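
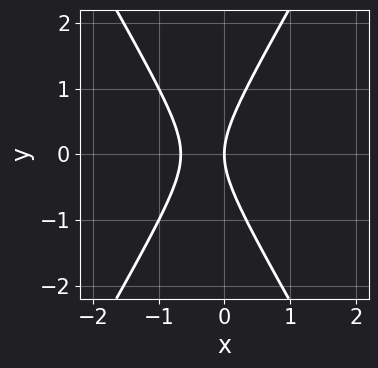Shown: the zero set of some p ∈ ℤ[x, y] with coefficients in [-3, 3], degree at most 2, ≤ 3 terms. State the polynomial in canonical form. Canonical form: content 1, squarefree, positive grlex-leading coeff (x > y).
3*x^2 - y^2 + 2*x

First, the degree is 2 — a generic line meets the curve in up to 2 points.
Then, symmetries: it's symmetric under y → −y, forcing even powers of y.
Next, from the visible intercepts: one y-axis crossing is at y = 0; it meets the x-axis at x = 0 (among the integer gridlines).
Finally, solving for integer coefficients yields p as stated.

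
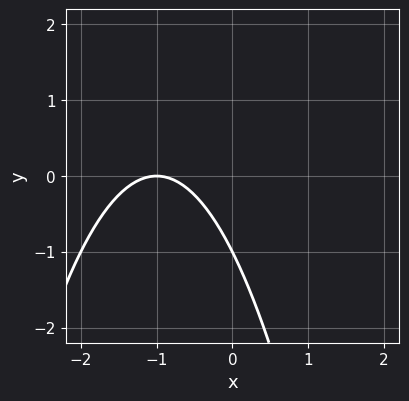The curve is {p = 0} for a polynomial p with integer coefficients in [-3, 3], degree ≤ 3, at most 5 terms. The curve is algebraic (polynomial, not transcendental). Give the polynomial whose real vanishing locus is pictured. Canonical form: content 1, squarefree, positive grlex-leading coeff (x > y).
x^2 + 2*x + y + 1

1. The degree is 2 — the shape is more complex than any degree-1 curve.
2. Against the integer gridlines: it meets the y-axis at y = -1 (among the integer gridlines); one x-axis crossing is at x = -1.
3. Solving for integer coefficients yields p as stated.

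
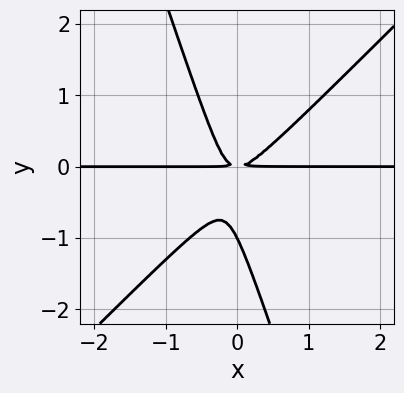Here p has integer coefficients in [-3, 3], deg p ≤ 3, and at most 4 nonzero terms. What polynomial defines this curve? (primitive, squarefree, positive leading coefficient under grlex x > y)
3*x^2*y - 2*x*y^2 - y^3 - y^2

1. The degree is 3 — a generic line meets the curve in up to 3 points.
2. From the axis intercepts and sections: every point of the x-axis in the box is on the curve; it meets the y-axis at y = -1 (among the integer gridlines).
3. Putting this together gives p.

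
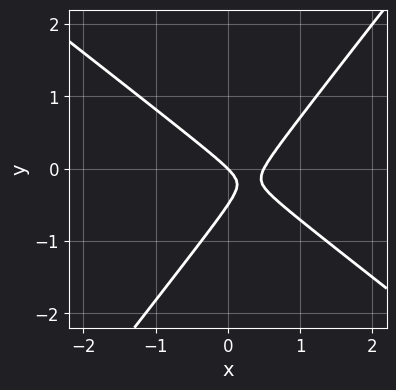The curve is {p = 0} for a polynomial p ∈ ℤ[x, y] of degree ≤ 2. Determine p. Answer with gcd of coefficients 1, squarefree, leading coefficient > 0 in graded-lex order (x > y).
(a) The degree is 2 — no degree-1 curve has this shape.
(b) Against the integer gridlines: it crosses the y-axis at the gridline y = 0; it meets the x-axis at x = 0 (among the integer gridlines).
(c) The integer polynomial consistent with all of this is the stated p.

2*x^2 + x*y - 2*y^2 - x - y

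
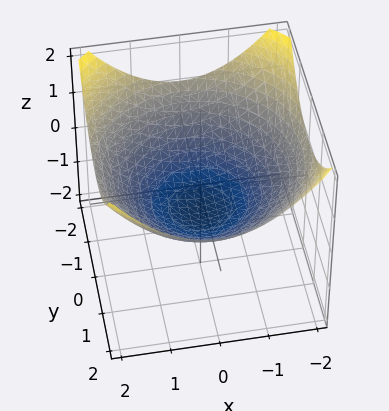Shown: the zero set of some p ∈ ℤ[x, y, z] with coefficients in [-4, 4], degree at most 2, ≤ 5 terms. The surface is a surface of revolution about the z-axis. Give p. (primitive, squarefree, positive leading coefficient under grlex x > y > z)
x^2 + y^2 - 3*z - 2

1. deg p = 2.
2. Symmetry: the z-axis is an axis of rotation, so x and y enter only as x² + y².
3. Observable constraints: a circular section at z = 0 has radius between 1 and 2.
4. Fitting integer coefficients to these (and the overall shape) gives p.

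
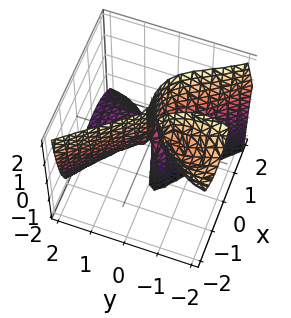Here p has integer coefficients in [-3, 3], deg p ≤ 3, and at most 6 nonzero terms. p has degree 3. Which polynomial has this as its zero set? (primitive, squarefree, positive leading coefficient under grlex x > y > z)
(a) I count 2 distinct pieces.
(b) The degree is 3 — a generic line meets the surface in up to 3 points.
(c) From the axis intercepts and sections: it meets the x-axis at x = 0 (among the integer gridlines); the visible z-axis segment lies entirely on the surface.
(d) Matching integer coefficients to the picture gives p.

3*x^3 + 3*x*y*z + 2*y^3 + 3*y^2*z + 2*y*z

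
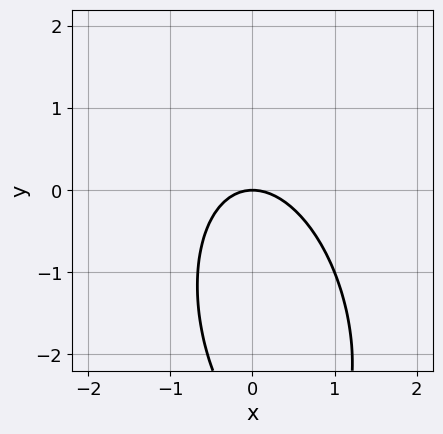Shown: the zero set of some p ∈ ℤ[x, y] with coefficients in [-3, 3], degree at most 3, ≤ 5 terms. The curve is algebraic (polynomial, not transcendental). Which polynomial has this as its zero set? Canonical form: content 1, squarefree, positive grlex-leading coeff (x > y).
(a) The degree is 2 — a generic line meets the curve in up to 2 points.
(b) Observable constraints: it crosses the x-axis at the gridline x = 0; it crosses the y-axis at the gridline y = 0.
(c) Assembling these constraints gives the stated polynomial.

3*x^2 + x*y + y^2 + 3*y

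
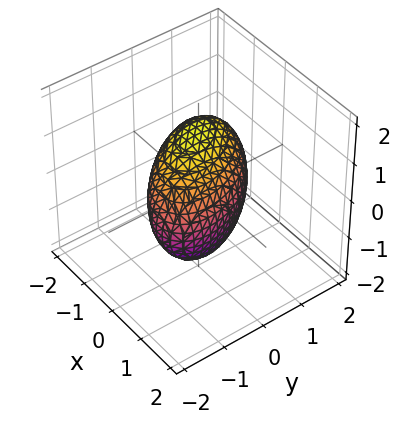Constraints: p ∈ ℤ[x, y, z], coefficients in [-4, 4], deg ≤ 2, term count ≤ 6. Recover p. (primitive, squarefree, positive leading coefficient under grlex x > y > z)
3*x^2 + 2*x*y + x*z + 2*y^2 + 2*z^2 - 3

(a) Degree: a generic line meets the surface in up to 2 points, so deg p = 2.
(b) From the visible intercepts: the x-axis gridline crossings are at x ∈ {-1, 1}.
(c) The integer polynomial consistent with all of this is the stated p.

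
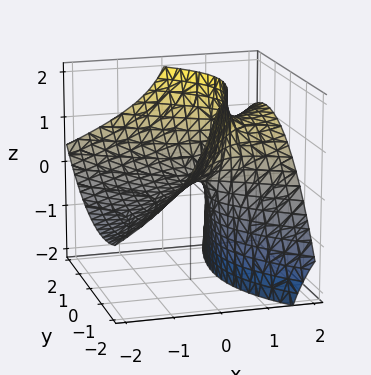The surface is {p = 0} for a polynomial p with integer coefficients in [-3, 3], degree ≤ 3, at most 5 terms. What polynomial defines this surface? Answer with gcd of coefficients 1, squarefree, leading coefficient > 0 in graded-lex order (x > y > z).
1. Degree: no degree-1 surface has this shape, so deg p = 2.
2. Observable constraints: one x-axis crossing is at x = 0; it meets the y-axis at y = 0 (among the integer gridlines); it crosses the z-axis at the gridline z = 0.
3. Together with the visible shape, these determine p as stated.

x^2 + x*y - 3*x*z - y^2 + 2*z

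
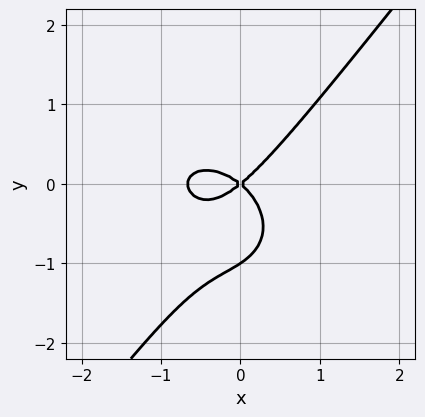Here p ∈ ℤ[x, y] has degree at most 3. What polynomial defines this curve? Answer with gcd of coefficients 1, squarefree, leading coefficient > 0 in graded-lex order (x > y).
3*x^3 + 2*x*y^2 - 3*y^3 + 2*x^2 - 3*y^2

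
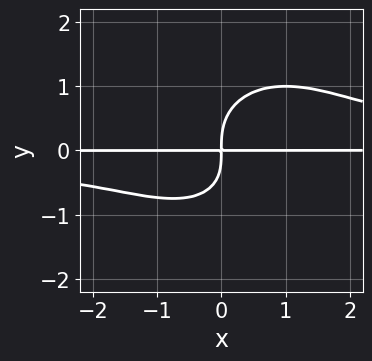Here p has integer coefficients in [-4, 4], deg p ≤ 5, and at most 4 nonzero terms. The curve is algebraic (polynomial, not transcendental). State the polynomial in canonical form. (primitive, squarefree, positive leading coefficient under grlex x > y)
2*x^2*y^2 + 2*y^4 - x*y^2 - 3*x*y

1. The degree is 4 — a generic line meets the curve in up to 4 points.
2. From the visible intercepts: every point of the x-axis in the box is on the curve.
3. Solving for integer coefficients yields p as stated.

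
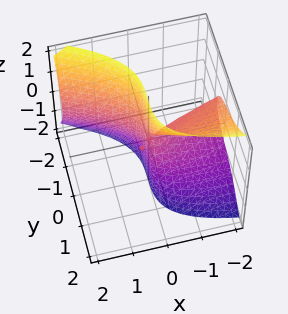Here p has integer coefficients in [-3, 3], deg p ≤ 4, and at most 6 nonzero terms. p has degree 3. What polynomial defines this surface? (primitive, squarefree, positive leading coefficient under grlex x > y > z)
3*x*z^2 + 3*y^3 + x^2 - 2*x*y

First, degree: the shape is more complex than any degree-2 surface, so deg p = 3.
Next, checking where it meets the axes: it meets the x-axis at x = 0 (among the integer gridlines); the visible z-axis segment lies entirely on the surface; it crosses the y-axis at the gridline y = 0.
Finally, these observations pin down the coefficients.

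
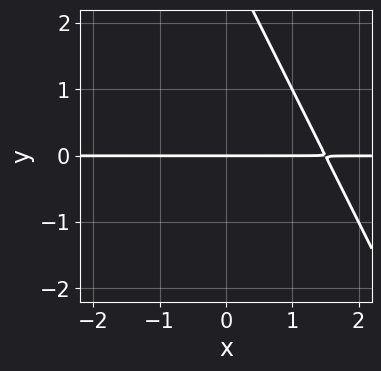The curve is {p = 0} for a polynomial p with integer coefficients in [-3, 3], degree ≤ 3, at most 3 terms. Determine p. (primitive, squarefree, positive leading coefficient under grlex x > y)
2*x*y + y^2 - 3*y

1. Degree: no degree-1 curve has this shape, so deg p = 2.
2. From the visible intercepts: it meets the y-axis at y = 0 (among the integer gridlines); every point of the x-axis in the box is on the curve.
3. Matching integer coefficients to the picture gives p.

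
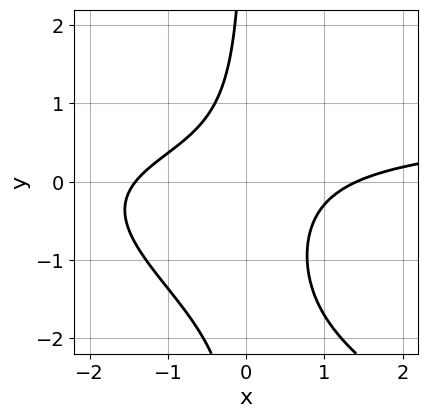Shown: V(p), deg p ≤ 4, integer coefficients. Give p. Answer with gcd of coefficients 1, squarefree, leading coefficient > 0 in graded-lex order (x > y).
1. The degree is 3 — no degree-2 curve has this shape.
2. From the visible intercepts: the curve avoids every integer y-axis point in the box.
3. Solving for integer coefficients yields p as stated.

x^2*y + 2*x*y^2 - x^2 + 3*x*y + 2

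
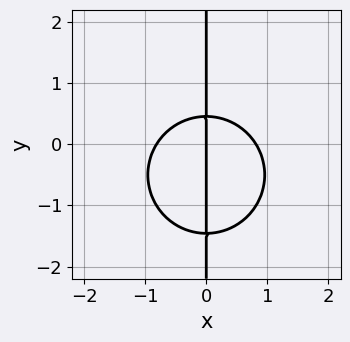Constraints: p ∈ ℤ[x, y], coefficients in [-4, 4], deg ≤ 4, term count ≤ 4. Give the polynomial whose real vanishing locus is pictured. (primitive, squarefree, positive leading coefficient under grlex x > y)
3*x^3 + 3*x*y^2 + 3*x*y - 2*x

(a) Degree: no degree-2 curve has this shape, so deg p = 3.
(b) Reading off the gridlines: every point of the y-axis in the box is on the curve; it crosses the x-axis at the gridline x = 0.
(c) Fitting integer coefficients to these (and the overall shape) gives p.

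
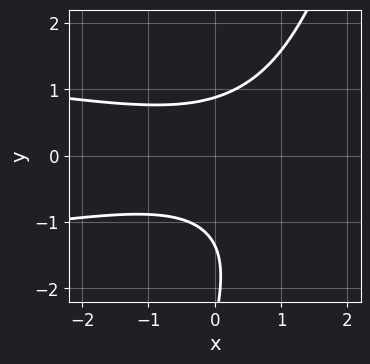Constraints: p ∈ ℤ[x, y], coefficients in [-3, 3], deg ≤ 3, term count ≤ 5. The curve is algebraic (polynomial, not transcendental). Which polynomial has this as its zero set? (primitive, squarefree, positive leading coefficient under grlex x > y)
3*x*y^2 - y^3 + x^2 - 3*y^2 + 3

The degree is 3 — the shape is more complex than any degree-2 curve.
Against the integer gridlines: the curve avoids every integer x-axis point in the box.
Matching integer coefficients to the picture gives p.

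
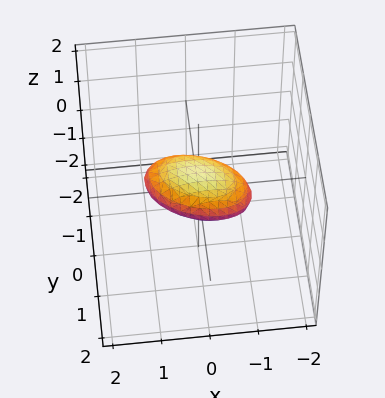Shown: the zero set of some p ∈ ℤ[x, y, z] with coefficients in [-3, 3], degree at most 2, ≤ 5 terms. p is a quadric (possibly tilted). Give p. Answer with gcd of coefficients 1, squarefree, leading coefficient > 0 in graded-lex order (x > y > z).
x^2 + x*y + 2*y^2 + 3*z^2 - 1

First, deg p = 2. A generic line meets the surface in up to 2 points.
Next, checking where it meets the axes: among the integer gridlines, it crosses the x-axis at x ∈ {-1, 1}.
Finally, together with the visible shape, these determine p as stated.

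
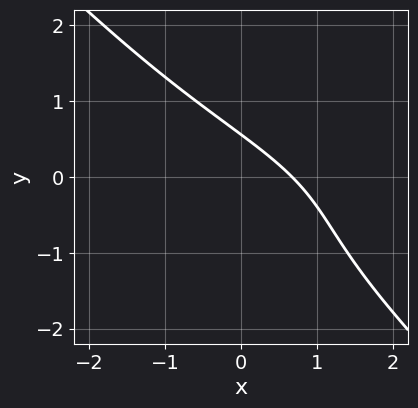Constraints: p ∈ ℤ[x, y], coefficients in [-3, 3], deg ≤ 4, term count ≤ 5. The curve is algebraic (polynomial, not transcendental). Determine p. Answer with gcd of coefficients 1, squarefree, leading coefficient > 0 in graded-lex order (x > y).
2*x*y^2 + 2*y^3 + 3*x + 3*y - 2

(a) Degree: the shape is more complex than any degree-2 curve, so deg p = 3.
(b) Putting this together gives p.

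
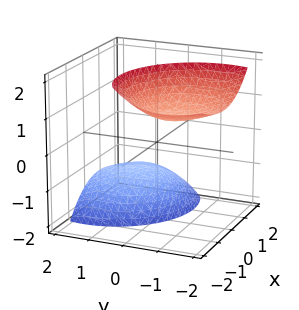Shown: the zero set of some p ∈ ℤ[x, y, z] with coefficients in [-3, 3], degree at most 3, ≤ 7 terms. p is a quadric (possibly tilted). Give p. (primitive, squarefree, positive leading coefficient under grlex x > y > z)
2*x^2 + 2*x*z + 2*y^2 + 3*y*z - z^2 + 2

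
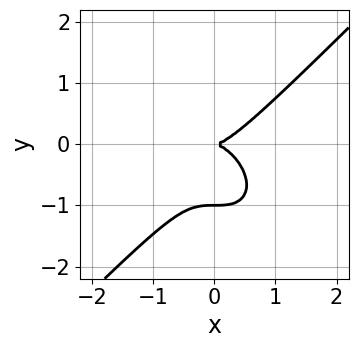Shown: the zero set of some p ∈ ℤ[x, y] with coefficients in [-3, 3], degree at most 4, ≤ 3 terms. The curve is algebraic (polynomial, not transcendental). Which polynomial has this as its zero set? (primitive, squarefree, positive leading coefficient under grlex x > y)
x^3 - y^3 - y^2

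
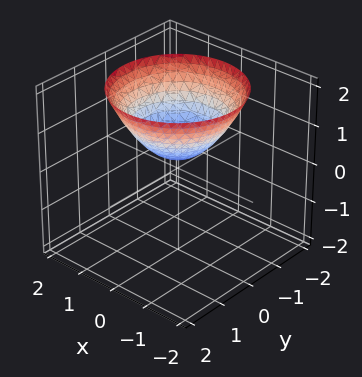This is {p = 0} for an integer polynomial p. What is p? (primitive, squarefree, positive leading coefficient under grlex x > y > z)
2*x^2 + 2*y^2 - 3*z + 1

Degree: a generic line meets the surface in up to 2 points, so deg p = 2.
Symmetries: rotational symmetry about the z-axis ⇒ p depends on x, y only through x² + y².
Checking where it meets the axes: the surface avoids every integer x-axis point in the box; a circular section at z = 2 has radius between 1 and 2; it misses every integer gridline on the y-axis.
Putting this together gives p.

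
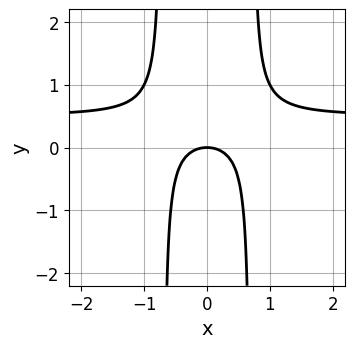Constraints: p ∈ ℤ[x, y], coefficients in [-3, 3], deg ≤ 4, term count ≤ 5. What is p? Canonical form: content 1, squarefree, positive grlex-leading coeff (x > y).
2*x^2*y - x^2 - y

1. Degree: no degree-2 curve has this shape, so deg p = 3.
2. Symmetries: mirror symmetry x ↦ −x ⇒ only even powers of x.
3. Against the integer gridlines: it meets the y-axis at y = 0 (among the integer gridlines); it crosses the x-axis at the gridline x = 0.
4. Fitting integer coefficients to these (and the overall shape) gives p.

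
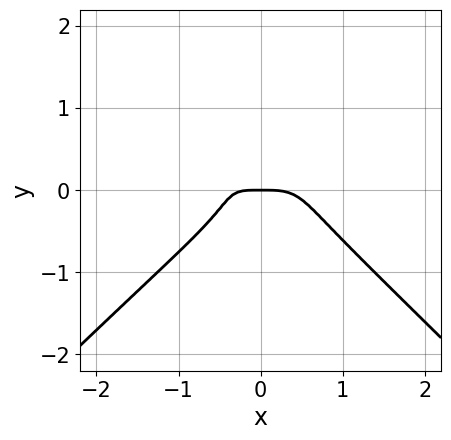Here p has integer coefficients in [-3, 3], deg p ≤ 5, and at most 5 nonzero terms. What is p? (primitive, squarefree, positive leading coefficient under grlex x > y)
3*x^4 - 3*x^2*y^2 + 3*y^3 + x*y + y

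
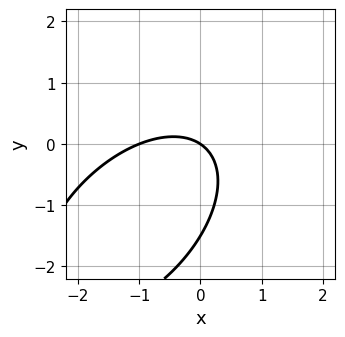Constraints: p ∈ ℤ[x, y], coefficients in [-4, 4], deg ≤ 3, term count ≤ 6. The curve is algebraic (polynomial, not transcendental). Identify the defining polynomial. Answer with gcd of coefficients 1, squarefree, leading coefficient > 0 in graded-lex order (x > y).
2*x^2 - 2*x*y + 2*y^2 + 2*x + 3*y

(a) The degree is 2 — the shape is more complex than any degree-1 curve.
(b) From the axis intercepts and sections: one y-axis crossing is at y = 0; the x-axis gridline crossings are at x ∈ {-1, 0}.
(c) The integer polynomial consistent with all of this is the stated p.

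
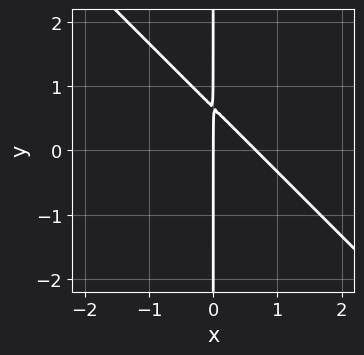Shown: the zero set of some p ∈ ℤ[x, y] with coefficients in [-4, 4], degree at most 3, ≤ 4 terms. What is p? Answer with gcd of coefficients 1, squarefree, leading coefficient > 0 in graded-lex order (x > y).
1. deg p = 2. The shape is more complex than any degree-1 curve.
2. From the visible intercepts: every point of the y-axis in the box is on the curve; one x-axis crossing is at x = 0.
3. Fitting integer coefficients to these (and the overall shape) gives p.

3*x^2 + 3*x*y - 2*x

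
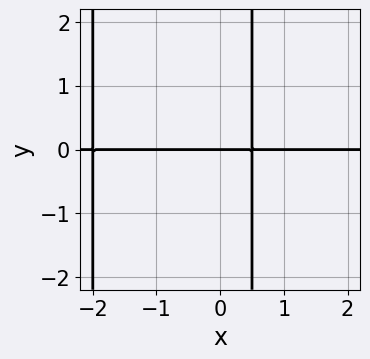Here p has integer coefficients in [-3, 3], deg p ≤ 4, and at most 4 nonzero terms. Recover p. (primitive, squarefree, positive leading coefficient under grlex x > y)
2*x^2*y + 3*x*y - 2*y

The degree is 3 — no degree-2 curve has this shape.
Observable constraints: it meets the y-axis at y = 0 (among the integer gridlines); the visible x-axis segment lies entirely on the curve.
The integer polynomial consistent with all of this is the stated p.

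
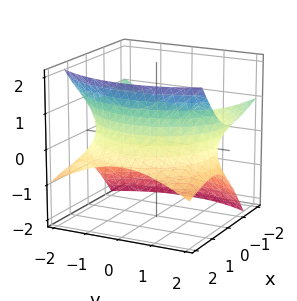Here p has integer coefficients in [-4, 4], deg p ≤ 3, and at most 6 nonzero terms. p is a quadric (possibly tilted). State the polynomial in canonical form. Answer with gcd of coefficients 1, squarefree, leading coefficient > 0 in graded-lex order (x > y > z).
First, the degree is 2 — the shape is more complex than any degree-1 surface.
Next, reading off the gridlines: no z-intercept at any integer in the box.
Finally, fitting integer coefficients to these (and the overall shape) gives p.

x^2 + 2*x*z + y^2 - 2*z^2 - 3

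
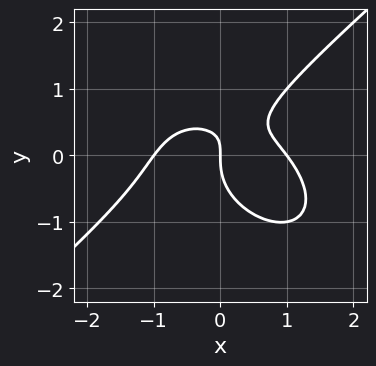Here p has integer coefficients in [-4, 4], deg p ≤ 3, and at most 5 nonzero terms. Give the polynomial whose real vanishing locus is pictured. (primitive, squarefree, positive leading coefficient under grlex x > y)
2*x^3 - 3*y^3 + 3*x*y - 2*x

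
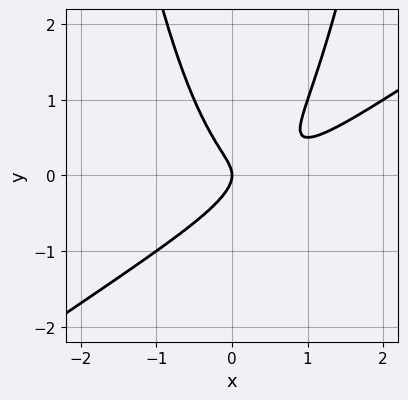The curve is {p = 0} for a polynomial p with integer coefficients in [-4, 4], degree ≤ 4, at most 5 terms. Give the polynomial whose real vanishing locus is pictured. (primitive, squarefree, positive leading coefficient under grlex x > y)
The degree is 3 — the shape is more complex than any degree-2 curve.
From the visible intercepts: one y-axis crossing is at y = 0; it crosses the x-axis at the gridline x = 0.
Assembling these constraints gives the stated polynomial.

2*x^3 - 3*x^2*y - 2*x^2 + 2*y^2 + x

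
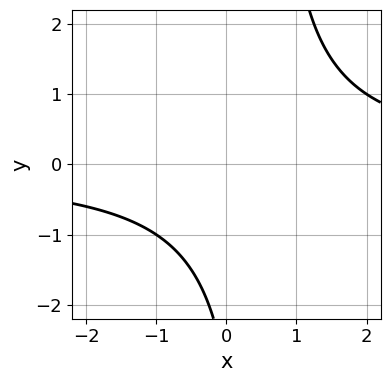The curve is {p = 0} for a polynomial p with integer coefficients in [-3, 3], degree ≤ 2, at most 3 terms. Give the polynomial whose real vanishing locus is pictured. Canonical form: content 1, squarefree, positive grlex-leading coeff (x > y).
2*x*y - y - 3

(a) Degree: the shape is more complex than any degree-1 curve, so deg p = 2.
(b) Against the integer gridlines: no x-intercept at any integer in the box; it misses every integer gridline on the y-axis.
(c) Assembling these constraints gives the stated polynomial.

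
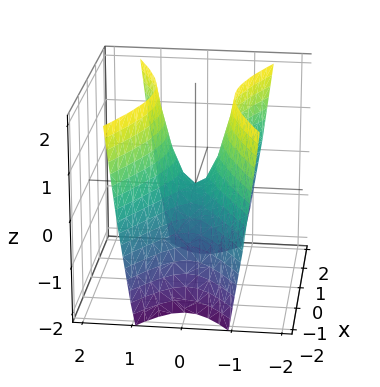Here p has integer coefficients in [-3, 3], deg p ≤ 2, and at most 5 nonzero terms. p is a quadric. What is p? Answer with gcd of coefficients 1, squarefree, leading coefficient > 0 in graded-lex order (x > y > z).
x^2 - 3*y^2 + z

1. Degree: a hyperbolic paraboloid; a quadric, so deg p = 2.
2. Symmetries: it's symmetric under y → −y, forcing even powers of y; it's symmetric under x → −x, forcing even powers of x.
3. From the axis intercepts and sections: it meets the x-axis at x = 0 (among the integer gridlines); it crosses the z-axis at the gridline z = 0; it crosses the y-axis at the gridline y = 0.
4. Matching integer coefficients to the picture gives p.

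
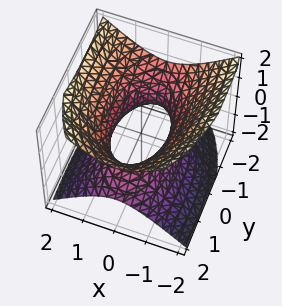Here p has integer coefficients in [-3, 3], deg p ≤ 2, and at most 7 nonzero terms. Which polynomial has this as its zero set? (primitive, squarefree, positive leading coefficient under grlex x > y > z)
3*x^2 + y^2 + y*z - 3*z^2 - 2

First, deg p = 2. No degree-1 surface has this shape.
Then, reading off the gridlines: the surface avoids every integer z-axis point in the box.
Finally, solving for integer coefficients yields p as stated.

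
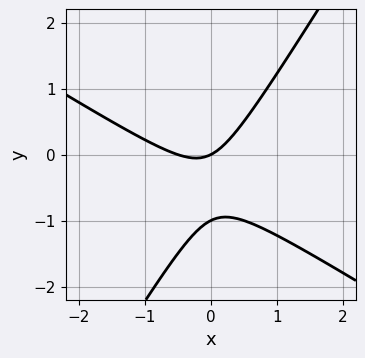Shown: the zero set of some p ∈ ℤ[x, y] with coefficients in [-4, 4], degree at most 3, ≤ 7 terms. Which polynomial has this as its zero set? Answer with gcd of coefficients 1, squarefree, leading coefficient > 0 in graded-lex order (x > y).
The degree is 2 — no degree-1 curve has this shape.
Checking where it meets the axes: one x-axis crossing is at x = 0; the y-axis gridline crossings are at y ∈ {-1, 0}.
These observations pin down the coefficients.

2*x^2 + 2*x*y - 2*y^2 + x - 2*y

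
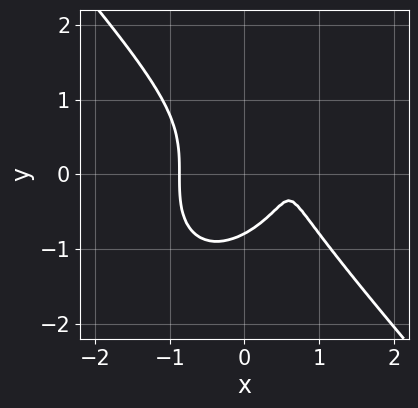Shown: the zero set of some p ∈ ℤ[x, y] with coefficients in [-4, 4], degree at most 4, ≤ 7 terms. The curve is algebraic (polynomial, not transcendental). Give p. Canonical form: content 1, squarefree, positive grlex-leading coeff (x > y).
3*x^3 + 2*y^3 - x^2 - 2*x + 1

First, the degree is 3 — a generic line meets the curve in up to 3 points.
Finally, matching integer coefficients to the picture gives p.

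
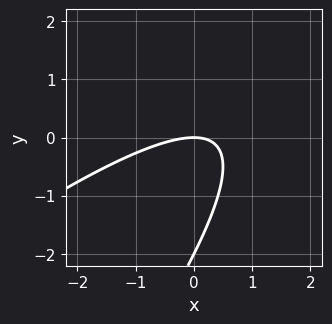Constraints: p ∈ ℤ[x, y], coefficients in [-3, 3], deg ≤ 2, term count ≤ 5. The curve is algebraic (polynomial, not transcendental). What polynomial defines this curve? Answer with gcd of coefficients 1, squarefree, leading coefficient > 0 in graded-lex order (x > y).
1. Degree: the shape is more complex than any degree-1 curve, so deg p = 2.
2. From the visible intercepts: the y-axis gridline crossings are at y ∈ {-2, 0}; one x-axis crossing is at x = 0.
3. Fitting integer coefficients to these (and the overall shape) gives p.

x^2 - 2*x*y + y^2 + 2*y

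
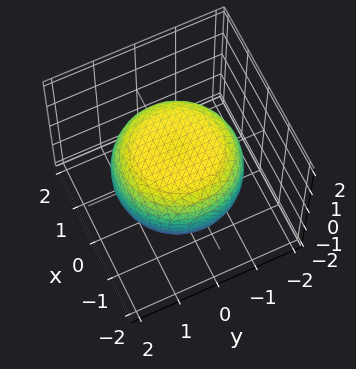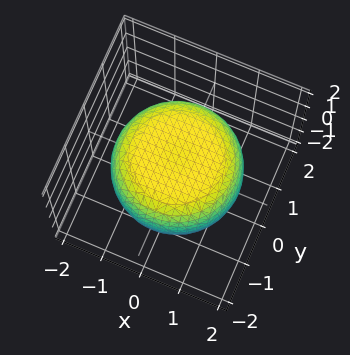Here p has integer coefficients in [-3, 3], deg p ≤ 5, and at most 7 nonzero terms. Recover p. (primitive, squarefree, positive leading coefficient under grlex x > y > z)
x^4 + 2*x^2*y^2 + y^4 - x^2 - y^2 + 3*z^2 - 3

1. The degree is 4 — no degree-3 surface has this shape.
2. By symmetry, the z-axis is an axis of rotation, so x and y enter only as x² + y².
3. From the axis intercepts and sections: the z-axis gridline crossings are at z ∈ {-1, 1}; a circular section at z = 0 has radius between 1 and 2.
4. Solving for integer coefficients yields p as stated.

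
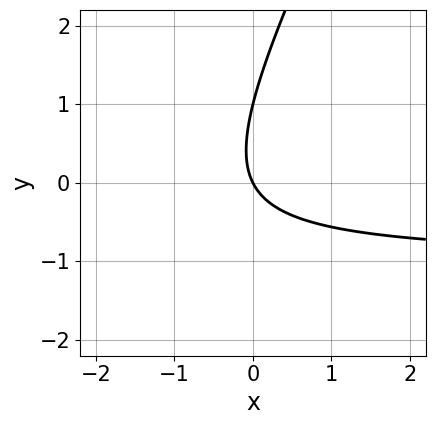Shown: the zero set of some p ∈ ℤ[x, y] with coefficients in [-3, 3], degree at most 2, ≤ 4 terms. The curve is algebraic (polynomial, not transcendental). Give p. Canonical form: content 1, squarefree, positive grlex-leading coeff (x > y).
2*x*y - y^2 + 2*x + y

Degree: the shape is more complex than any degree-1 curve, so deg p = 2.
Reading off the gridlines: among the integer gridlines, it crosses the y-axis at y ∈ {0, 1}; it crosses the x-axis at the gridline x = 0.
Together with the visible shape, these determine p as stated.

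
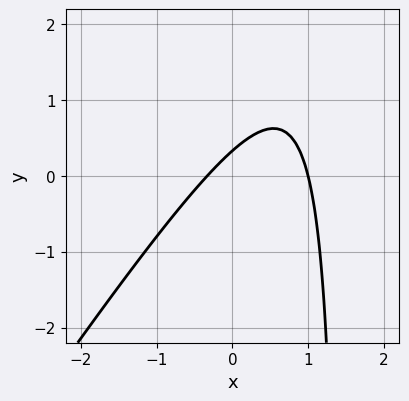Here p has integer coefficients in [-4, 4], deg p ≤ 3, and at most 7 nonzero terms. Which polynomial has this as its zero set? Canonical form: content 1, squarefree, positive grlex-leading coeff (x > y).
3*x^2 - 2*x*y - 2*x + 3*y - 1

First, the degree is 2 — the shape is more complex than any degree-1 curve.
Next, reading off the gridlines: one x-axis crossing is at x = 1.
Finally, the integer polynomial consistent with all of this is the stated p.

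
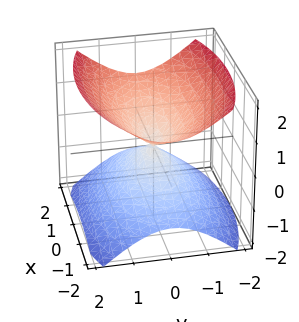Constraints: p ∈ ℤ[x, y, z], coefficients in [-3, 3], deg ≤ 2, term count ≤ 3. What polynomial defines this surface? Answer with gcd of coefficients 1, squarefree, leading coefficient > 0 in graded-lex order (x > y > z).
1. I count 2 distinct pieces.
2. Degree: two nappes meeting at a single point; a quadric, so deg p = 2.
3. Symmetries: the y ↦ −y reflection is a symmetry, so y appears only in even powers; it's symmetric under z → −z, forcing even powers of z; mirror symmetry x ↦ −x ⇒ only even powers of x.
4. Reading off the gridlines: it crosses the y-axis at the gridline y = 0; it crosses the z-axis at the gridline z = 0.
5. Fitting integer coefficients to these (and the overall shape) gives p.

x^2 + 3*y^2 - 3*z^2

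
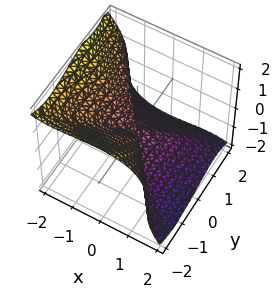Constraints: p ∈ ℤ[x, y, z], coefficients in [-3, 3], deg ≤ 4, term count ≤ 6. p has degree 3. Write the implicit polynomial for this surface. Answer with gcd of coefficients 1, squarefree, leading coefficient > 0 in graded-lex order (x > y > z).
First, deg p = 3. No degree-2 surface has this shape.
Next, observable constraints: one z-axis crossing is at z = 0; one x-axis crossing is at x = 0; it crosses the y-axis at the gridline y = 0.
Finally, matching integer coefficients to the picture gives p.

2*x^3 - 2*x^2*y + 2*y^3 + 3*z^3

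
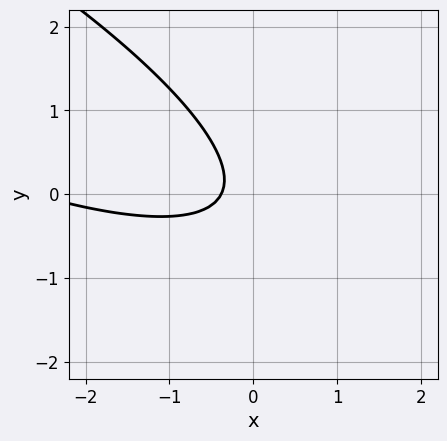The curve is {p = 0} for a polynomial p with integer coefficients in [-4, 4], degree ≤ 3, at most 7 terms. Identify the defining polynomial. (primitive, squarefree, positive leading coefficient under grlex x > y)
x^2 + 3*x*y + 3*y^2 + 3*x + 1

First, the degree is 2 — the shape is more complex than any degree-1 curve.
Then, checking where it meets the axes: no y-intercept at any integer in the box.
Finally, these observations pin down the coefficients.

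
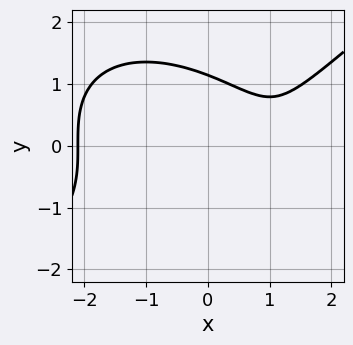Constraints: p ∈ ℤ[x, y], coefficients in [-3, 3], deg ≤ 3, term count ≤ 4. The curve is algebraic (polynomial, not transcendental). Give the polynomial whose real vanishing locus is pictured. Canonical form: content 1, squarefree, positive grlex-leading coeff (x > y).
x^3 - 2*y^3 - 3*x + 3

The degree is 3 — a generic line meets the curve in up to 3 points.
From the axis intercepts and sections: no x-intercept at any integer in the box.
The integer polynomial consistent with all of this is the stated p.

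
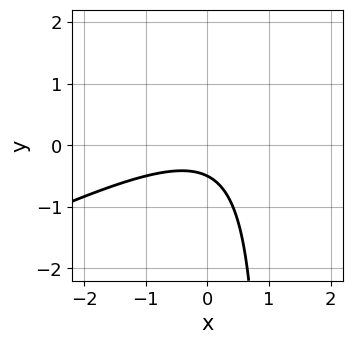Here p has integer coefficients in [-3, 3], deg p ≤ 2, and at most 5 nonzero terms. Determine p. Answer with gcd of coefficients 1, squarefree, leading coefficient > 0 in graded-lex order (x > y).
x^2 - 2*x*y + 2*y + 1

1. Degree: a generic line meets the curve in up to 2 points, so deg p = 2.
2. Reading off the gridlines: the curve avoids every integer x-axis point in the box.
3. Putting this together gives p.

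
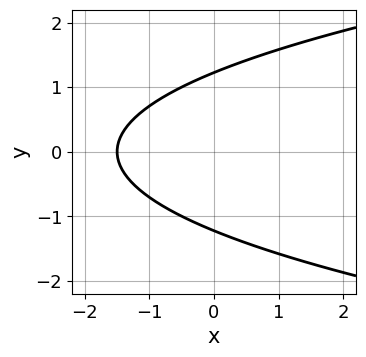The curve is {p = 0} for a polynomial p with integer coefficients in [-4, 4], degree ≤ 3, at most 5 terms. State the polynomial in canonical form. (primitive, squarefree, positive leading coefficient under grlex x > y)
(a) The degree is 2 — the shape is more complex than any degree-1 curve.
(b) Symmetries: the y ↦ −y reflection is a symmetry, so y appears only in even powers.
(c) Solving for integer coefficients yields p as stated.

2*y^2 - 2*x - 3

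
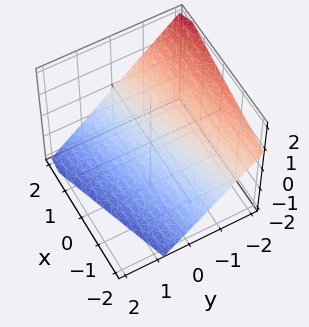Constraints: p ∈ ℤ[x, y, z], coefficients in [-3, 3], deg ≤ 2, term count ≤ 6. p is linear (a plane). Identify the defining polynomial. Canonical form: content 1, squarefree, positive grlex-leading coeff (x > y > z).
x - 3*y - 3*z - 2

(a) The degree is 1 — every cross-section is a straight line — this is a plane.
(b) Reading off the gridlines: one x-axis crossing is at x = 2.
(c) Solving for integer coefficients yields p as stated.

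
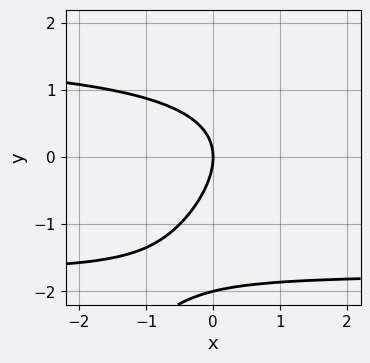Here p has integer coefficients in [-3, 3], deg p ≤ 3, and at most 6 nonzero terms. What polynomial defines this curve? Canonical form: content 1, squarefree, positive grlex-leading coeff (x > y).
x*y^2 - y^3 - 2*y^2 - 3*x

1. Degree: no degree-2 curve has this shape, so deg p = 3.
2. Checking where it meets the axes: among the integer gridlines, it crosses the y-axis at y ∈ {-2, 0}; it meets the x-axis at x = 0 (among the integer gridlines).
3. Fitting integer coefficients to these (and the overall shape) gives p.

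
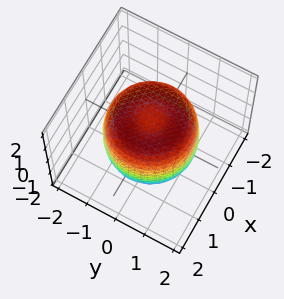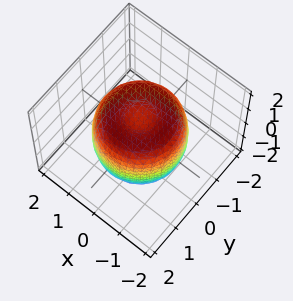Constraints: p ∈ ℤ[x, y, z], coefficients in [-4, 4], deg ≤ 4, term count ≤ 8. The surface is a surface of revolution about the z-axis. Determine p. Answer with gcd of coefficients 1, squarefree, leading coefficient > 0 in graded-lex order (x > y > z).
2*x^4 + 4*x^2*y^2 + 2*y^4 - 3*x^2 - 3*y^2 + 2*z^2 - 2

1. deg p = 4. No degree-3 surface has this shape.
2. By symmetry, the surface is invariant under rotation about z: p = q(x² + y², z).
3. From the axis intercepts and sections: among the integer gridlines, it crosses the z-axis at z ∈ {-1, 1}; a circular section at z = 1 has radius between 1 and 2.
4. The integer polynomial consistent with all of this is the stated p.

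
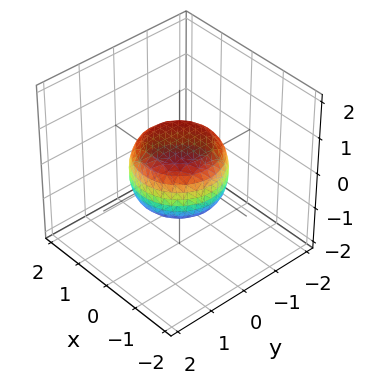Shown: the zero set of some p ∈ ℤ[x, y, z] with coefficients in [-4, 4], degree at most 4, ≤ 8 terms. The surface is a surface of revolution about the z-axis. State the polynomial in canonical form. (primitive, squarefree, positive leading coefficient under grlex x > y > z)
1. Degree: the shape is more complex than any degree-3 surface, so deg p = 4.
2. Symmetry: the surface is invariant under rotation about z: p = q(x² + y², z).
3. From the visible intercepts: a circular section at z = 0 has radius between 1 and 2.
4. Putting this together gives p.

2*x^4 + 4*x^2*y^2 + 2*y^4 - x^2 - y^2 + 3*z^2 - 2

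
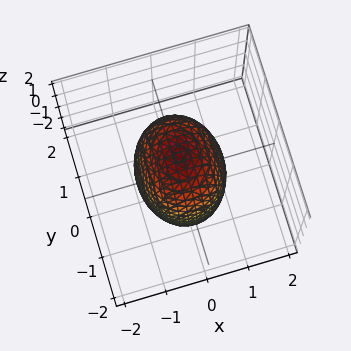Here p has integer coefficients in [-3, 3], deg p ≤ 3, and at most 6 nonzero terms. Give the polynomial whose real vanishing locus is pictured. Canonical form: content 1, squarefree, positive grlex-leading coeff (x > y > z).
(a) deg p = 2.
(b) Symmetries: the z ↦ −z reflection is a symmetry, so z appears only in even powers; it's symmetric under y → −y, forcing even powers of y; mirror symmetry x ↦ −x ⇒ only even powers of x.
(c) Checking where it meets the axes: among the integer gridlines, it crosses the x-axis at x ∈ {-1, 1}.
(d) The integer polynomial consistent with all of this is the stated p.

3*x^2 + 2*y^2 + z^2 - 3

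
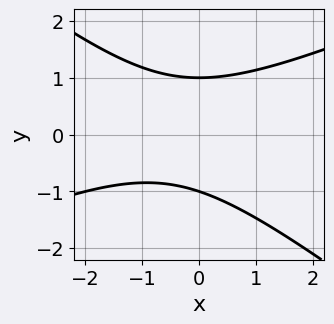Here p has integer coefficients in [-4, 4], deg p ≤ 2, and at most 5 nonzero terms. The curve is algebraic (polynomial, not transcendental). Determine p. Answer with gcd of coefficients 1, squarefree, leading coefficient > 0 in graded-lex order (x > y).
The degree is 2 — the shape is more complex than any degree-1 curve.
Reading off the gridlines: no x-intercept at any integer in the box; the y-axis gridline crossings are at y ∈ {-1, 1}.
Fitting integer coefficients to these (and the overall shape) gives p.

x^2 - x*y - 3*y^2 + x + 3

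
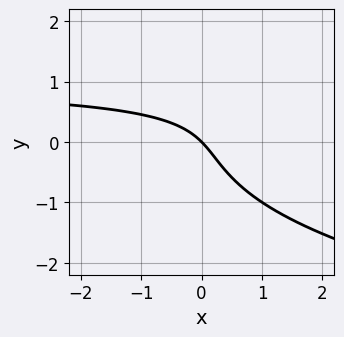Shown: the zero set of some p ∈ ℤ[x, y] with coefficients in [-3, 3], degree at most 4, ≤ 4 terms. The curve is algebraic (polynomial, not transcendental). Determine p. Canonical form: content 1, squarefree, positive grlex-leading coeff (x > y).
1. Degree: no degree-2 curve has this shape, so deg p = 3.
2. From the visible intercepts: it crosses the x-axis at the gridline x = 0; it meets the y-axis at y = 0 (among the integer gridlines).
3. Matching integer coefficients to the picture gives p.

y^3 - x*y + x + y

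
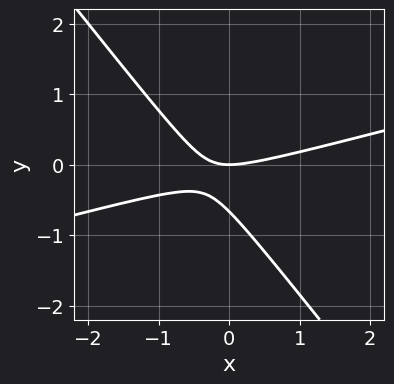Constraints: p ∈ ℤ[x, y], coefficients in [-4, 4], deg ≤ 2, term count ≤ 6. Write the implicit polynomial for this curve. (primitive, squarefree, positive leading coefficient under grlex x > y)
(a) The degree is 2 — no degree-1 curve has this shape.
(b) From the visible intercepts: it crosses the x-axis at the gridline x = 0; it meets the y-axis at y = 0 (among the integer gridlines).
(c) The integer polynomial consistent with all of this is the stated p.

x^2 - 3*x*y - 3*y^2 - 2*y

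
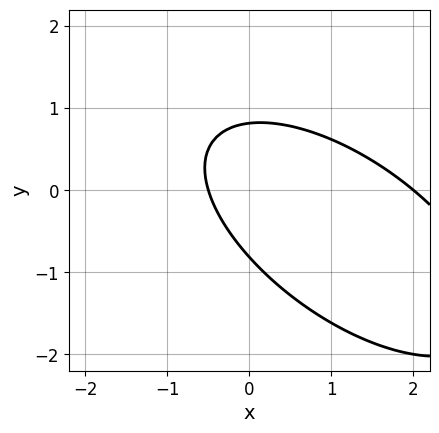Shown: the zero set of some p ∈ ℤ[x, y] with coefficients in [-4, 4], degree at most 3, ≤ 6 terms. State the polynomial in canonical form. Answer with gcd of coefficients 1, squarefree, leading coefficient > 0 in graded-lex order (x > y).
The degree is 2 — no degree-1 curve has this shape.
From the axis intercepts and sections: it crosses the x-axis at the gridline x = 2.
These observations pin down the coefficients.

2*x^2 + 3*x*y + 3*y^2 - 3*x - 2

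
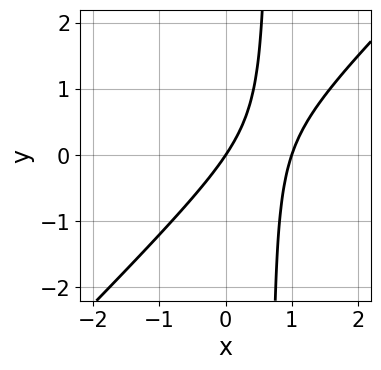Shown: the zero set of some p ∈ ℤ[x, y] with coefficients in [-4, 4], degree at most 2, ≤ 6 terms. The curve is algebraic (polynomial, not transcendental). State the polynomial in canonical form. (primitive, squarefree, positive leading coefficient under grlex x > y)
(a) deg p = 2. No degree-1 curve has this shape.
(b) Against the integer gridlines: among the integer gridlines, it crosses the x-axis at x ∈ {0, 1}; it crosses the y-axis at the gridline y = 0.
(c) Fitting integer coefficients to these (and the overall shape) gives p.

3*x^2 - 3*x*y - 3*x + 2*y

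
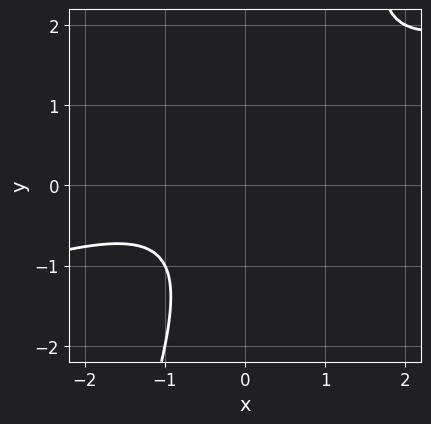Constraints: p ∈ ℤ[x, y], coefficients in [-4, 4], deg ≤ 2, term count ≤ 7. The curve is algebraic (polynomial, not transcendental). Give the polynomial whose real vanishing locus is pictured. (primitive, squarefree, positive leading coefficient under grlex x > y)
(a) Degree: a generic line meets the curve in up to 2 points, so deg p = 2.
(b) From the visible intercepts: no y-intercept at any integer in the box; the curve avoids every integer x-axis point in the box.
(c) Putting this together gives p.

x^2 - 3*x*y + y^2 + x + 2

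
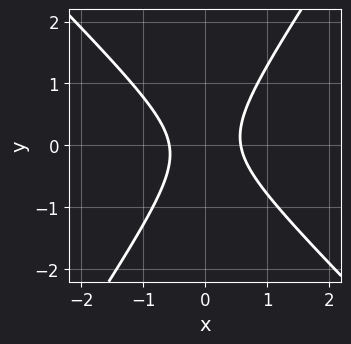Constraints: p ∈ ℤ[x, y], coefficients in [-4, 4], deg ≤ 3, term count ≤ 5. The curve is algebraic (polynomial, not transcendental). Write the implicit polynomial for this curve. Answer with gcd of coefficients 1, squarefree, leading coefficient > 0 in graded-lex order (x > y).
1. The degree is 2 — a generic line meets the curve in up to 2 points.
2. Observable constraints: it misses every integer gridline on the y-axis.
3. Matching integer coefficients to the picture gives p.

3*x^2 + x*y - 2*y^2 - 1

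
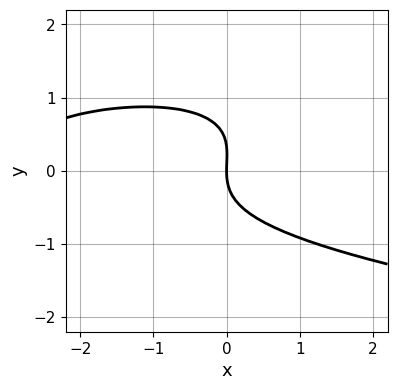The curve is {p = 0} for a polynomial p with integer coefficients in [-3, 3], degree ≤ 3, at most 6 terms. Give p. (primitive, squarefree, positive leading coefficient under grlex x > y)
x*y^2 - 3*y^3 - x^2 + y^2 - 3*x

(a) deg p = 3.
(b) Reading off the gridlines: it meets the y-axis at y = 0 (among the integer gridlines); one x-axis crossing is at x = 0.
(c) Together with the visible shape, these determine p as stated.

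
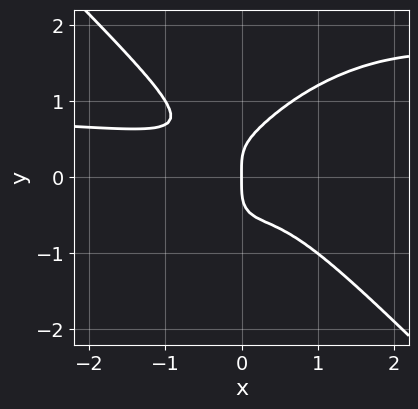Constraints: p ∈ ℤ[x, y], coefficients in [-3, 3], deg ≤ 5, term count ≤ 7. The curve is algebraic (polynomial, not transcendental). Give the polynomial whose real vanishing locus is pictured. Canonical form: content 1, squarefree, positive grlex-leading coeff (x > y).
First, degree: no degree-3 curve has this shape, so deg p = 4.
Then, checking where it meets the axes: one y-axis crossing is at y = 0; it meets the x-axis at x = 0 (among the integer gridlines).
Finally, assembling these constraints gives the stated polynomial.

2*x^3*y + 2*y^4 - 2*x^3 - 3*x^2*y - x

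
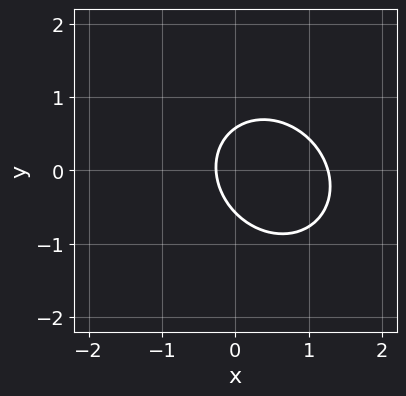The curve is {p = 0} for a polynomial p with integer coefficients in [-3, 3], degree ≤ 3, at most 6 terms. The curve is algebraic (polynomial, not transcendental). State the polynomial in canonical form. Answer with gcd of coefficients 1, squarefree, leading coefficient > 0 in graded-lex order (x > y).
3*x^2 + x*y + 3*y^2 - 3*x - 1

Degree: the shape is more complex than any degree-1 curve, so deg p = 2.
Solving for integer coefficients yields p as stated.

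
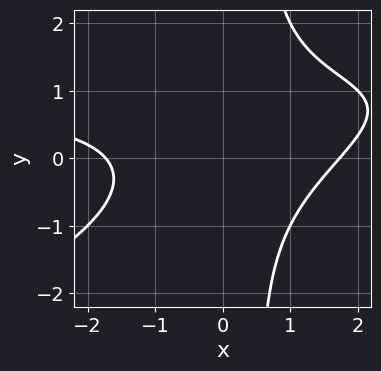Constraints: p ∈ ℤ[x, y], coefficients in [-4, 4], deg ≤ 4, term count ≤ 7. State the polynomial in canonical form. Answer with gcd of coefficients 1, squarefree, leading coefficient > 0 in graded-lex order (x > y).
(a) deg p = 3.
(b) Against the integer gridlines: no y-intercept at any integer in the box.
(c) Solving for integer coefficients yields p as stated.

x^2*y - 2*x*y^2 - x^2 + y^2 + 3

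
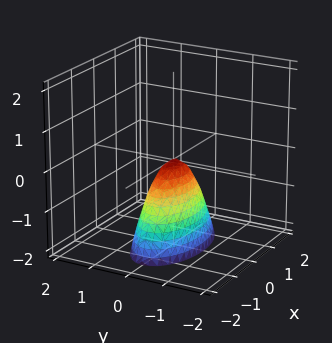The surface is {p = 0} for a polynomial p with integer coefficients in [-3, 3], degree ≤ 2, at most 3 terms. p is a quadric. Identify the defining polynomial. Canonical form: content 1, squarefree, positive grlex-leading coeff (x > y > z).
x^2 + 3*y^2 + z

deg p = 2.
Symmetries: the y ↦ −y reflection is a symmetry, so y appears only in even powers; it's symmetric under x → −x, forcing even powers of x.
From the axis intercepts and sections: it crosses the x-axis at the gridline x = 0; it meets the z-axis at z = 0 (among the integer gridlines); one y-axis crossing is at y = 0.
Putting this together gives p.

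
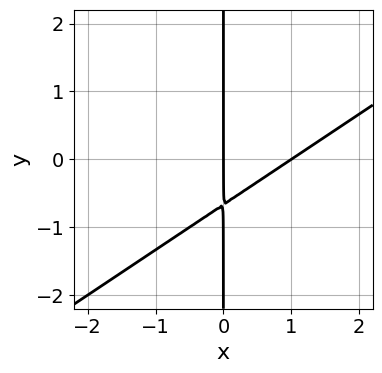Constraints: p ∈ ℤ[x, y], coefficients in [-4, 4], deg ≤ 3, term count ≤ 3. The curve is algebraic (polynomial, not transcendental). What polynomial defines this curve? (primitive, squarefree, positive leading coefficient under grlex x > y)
2*x^2 - 3*x*y - 2*x

Degree: no degree-1 curve has this shape, so deg p = 2.
From the axis intercepts and sections: among the integer gridlines, it crosses the x-axis at x ∈ {0, 1}; the visible y-axis segment lies entirely on the curve.
Matching integer coefficients to the picture gives p.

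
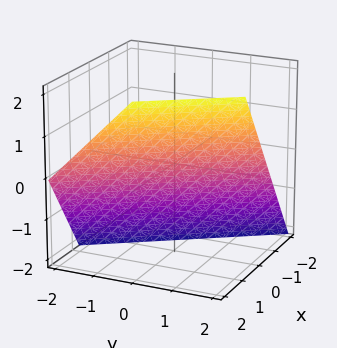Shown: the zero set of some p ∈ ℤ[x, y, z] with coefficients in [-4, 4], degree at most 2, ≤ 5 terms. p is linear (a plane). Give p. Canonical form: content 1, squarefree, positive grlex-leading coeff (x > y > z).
The degree is 1 — every cross-section is a straight line — this is a plane.
From the axis intercepts and sections: it meets the y-axis at y = 1 (among the integer gridlines); it crosses the z-axis at the gridline z = -1.
Fitting integer coefficients to these (and the overall shape) gives p.

3*x + 2*y - 2*z - 2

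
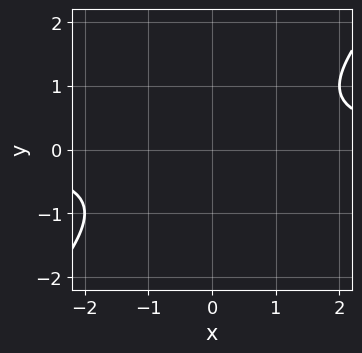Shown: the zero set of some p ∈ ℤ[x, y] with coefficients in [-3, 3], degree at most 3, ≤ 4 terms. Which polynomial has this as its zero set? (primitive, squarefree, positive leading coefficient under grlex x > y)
First, the degree is 2 — a generic line meets the curve in up to 2 points.
Then, observable constraints: it misses every integer gridline on the y-axis; it misses every integer gridline on the x-axis.
Finally, fitting integer coefficients to these (and the overall shape) gives p.

x*y - y^2 - 1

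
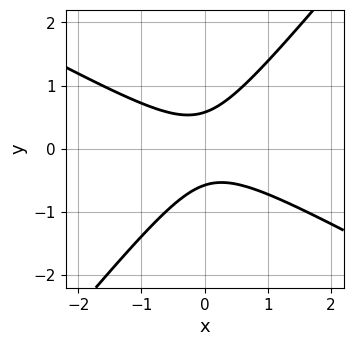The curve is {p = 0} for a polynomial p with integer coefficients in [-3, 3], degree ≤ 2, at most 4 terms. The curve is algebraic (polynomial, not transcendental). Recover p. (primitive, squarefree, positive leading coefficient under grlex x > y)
2*x^2 + 2*x*y - 3*y^2 + 1

First, degree: a generic line meets the curve in up to 2 points, so deg p = 2.
Next, reading off the gridlines: the curve avoids every integer x-axis point in the box.
Finally, together with the visible shape, these determine p as stated.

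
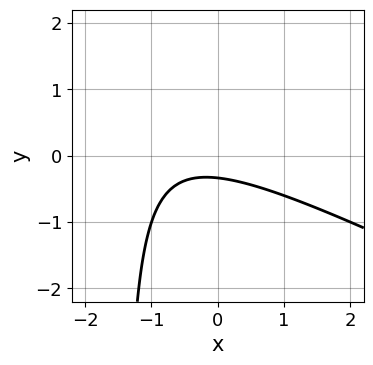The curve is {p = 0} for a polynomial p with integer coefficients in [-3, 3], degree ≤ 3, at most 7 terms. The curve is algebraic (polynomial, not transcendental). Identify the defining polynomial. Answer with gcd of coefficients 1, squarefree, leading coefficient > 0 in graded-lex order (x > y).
First, deg p = 2. No degree-1 curve has this shape.
Then, from the visible intercepts: no x-intercept at any integer in the box.
Finally, matching integer coefficients to the picture gives p.

x^2 + 2*x*y + x + 3*y + 1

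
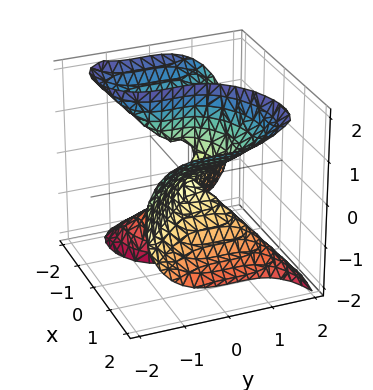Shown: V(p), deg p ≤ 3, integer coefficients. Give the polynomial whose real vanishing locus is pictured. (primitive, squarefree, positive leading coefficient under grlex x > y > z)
(a) Degree: the shape is more complex than any degree-2 surface, so deg p = 3.
(b) Observable constraints: it meets the x-axis at x = 0 (among the integer gridlines); it meets the y-axis at y = 0 (among the integer gridlines).
(c) Putting this together gives p.

2*x^3 - 3*x*z^2 + 3*y^3 + y^2*z - z^2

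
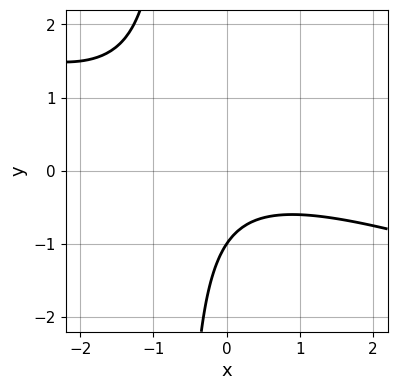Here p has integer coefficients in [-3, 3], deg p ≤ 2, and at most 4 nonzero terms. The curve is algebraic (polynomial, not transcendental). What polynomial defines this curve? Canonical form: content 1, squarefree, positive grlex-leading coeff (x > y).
x^2 + 3*x*y + 2*y + 2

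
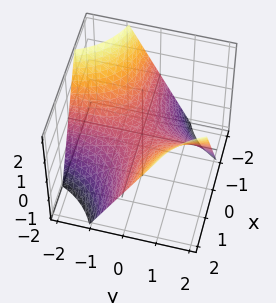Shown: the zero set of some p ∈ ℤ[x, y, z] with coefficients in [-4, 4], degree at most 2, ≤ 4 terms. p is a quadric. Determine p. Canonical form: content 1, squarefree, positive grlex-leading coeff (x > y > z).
(a) The degree is 2 — a saddle surface; a quadric.
(b) Reading off the gridlines: the visible x-axis segment lies entirely on the surface; one z-axis crossing is at z = 0; the visible y-axis segment lies entirely on the surface.
(c) Solving for integer coefficients yields p as stated.

x*y - z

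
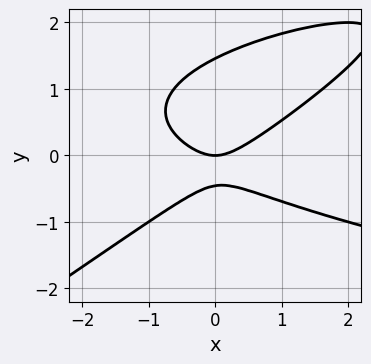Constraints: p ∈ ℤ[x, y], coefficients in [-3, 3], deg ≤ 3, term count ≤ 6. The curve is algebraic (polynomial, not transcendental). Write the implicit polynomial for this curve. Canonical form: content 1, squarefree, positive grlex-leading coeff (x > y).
(a) Degree: the shape is more complex than any degree-2 curve, so deg p = 3.
(b) Against the integer gridlines: it meets the y-axis at y = 0 (among the integer gridlines); one x-axis crossing is at x = 0.
(c) Putting this together gives p.

2*x*y^2 - 3*y^3 - 2*x^2 + 3*y^2 + 2*y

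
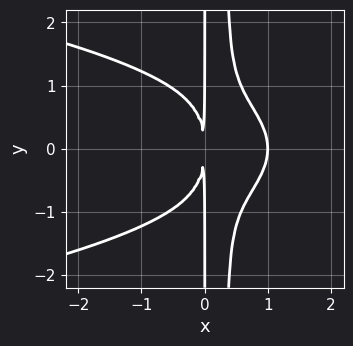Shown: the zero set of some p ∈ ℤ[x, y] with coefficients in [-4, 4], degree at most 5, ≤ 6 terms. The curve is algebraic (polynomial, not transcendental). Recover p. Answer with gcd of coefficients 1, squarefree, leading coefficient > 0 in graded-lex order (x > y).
3*x^2*y^2 + 3*x^3 - x*y^2 - 3*x^2

First, the degree is 4 — a generic line meets the curve in up to 4 points.
Next, symmetries: it's symmetric under y → −y, forcing even powers of y.
Next, checking where it meets the axes: it meets the x-axis at x = 1 (among the integer gridlines); the visible y-axis segment lies entirely on the curve.
Finally, these observations pin down the coefficients.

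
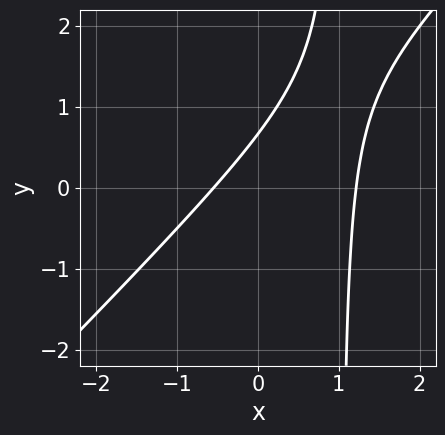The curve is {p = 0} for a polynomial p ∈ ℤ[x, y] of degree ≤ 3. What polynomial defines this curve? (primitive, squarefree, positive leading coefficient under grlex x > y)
1. deg p = 2. A generic line meets the curve in up to 2 points.
2. Putting this together gives p.

3*x^2 - 3*x*y - 2*x + 3*y - 2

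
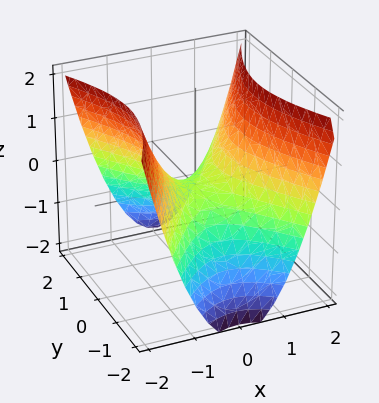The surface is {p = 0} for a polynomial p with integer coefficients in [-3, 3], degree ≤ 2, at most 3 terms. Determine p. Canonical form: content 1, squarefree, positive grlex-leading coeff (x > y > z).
(a) The degree is 2 — a hyperbolic paraboloid; a quadric.
(b) Symmetries: the y ↦ −y reflection is a symmetry, so y appears only in even powers; it's symmetric under x → −x, forcing even powers of x.
(c) Reading off the gridlines: it crosses the x-axis at the gridline x = 0; it crosses the z-axis at the gridline z = 0; one y-axis crossing is at y = 0.
(d) Assembling these constraints gives the stated polynomial.

2*x^2 - y^2 - 2*z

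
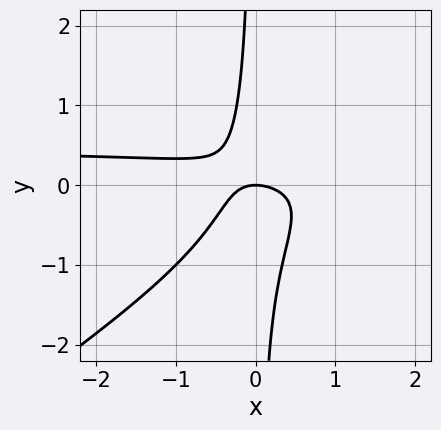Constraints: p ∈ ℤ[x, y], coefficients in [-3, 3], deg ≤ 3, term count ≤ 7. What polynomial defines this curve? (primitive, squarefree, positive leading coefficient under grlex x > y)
Degree: the shape is more complex than any degree-2 curve, so deg p = 3.
Against the integer gridlines: it crosses the x-axis at the gridline x = 0; it meets the y-axis at y = 0 (among the integer gridlines).
Assembling these constraints gives the stated polynomial.

2*x^2*y - 3*x*y^2 - x^2 - x*y - y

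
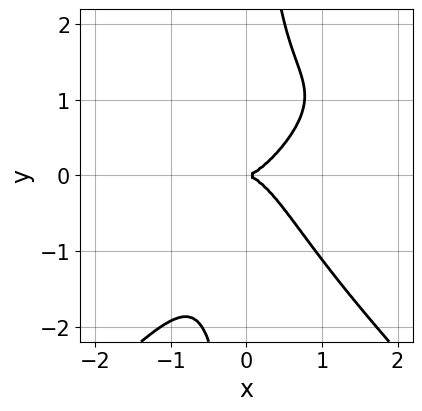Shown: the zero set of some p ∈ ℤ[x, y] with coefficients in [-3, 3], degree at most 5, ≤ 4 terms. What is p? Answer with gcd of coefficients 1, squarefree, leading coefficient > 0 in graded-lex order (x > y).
2*x^3*y - 2*x*y^3 - 3*x^3 + 2*y^2

(a) Degree: the shape is more complex than any degree-3 curve, so deg p = 4.
(b) Checking where it meets the axes: it crosses the y-axis at the gridline y = 0; one x-axis crossing is at x = 0.
(c) Fitting integer coefficients to these (and the overall shape) gives p.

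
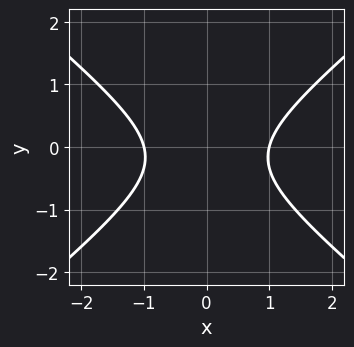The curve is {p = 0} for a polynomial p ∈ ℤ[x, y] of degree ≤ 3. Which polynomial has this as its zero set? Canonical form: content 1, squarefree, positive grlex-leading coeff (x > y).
2*x^2 - 3*y^2 - y - 2

(a) The degree is 2 — no degree-1 curve has this shape.
(b) Symmetries: mirror symmetry x ↦ −x ⇒ only even powers of x.
(c) Checking where it meets the axes: no y-intercept at any integer in the box; among the integer gridlines, it crosses the x-axis at x ∈ {-1, 1}.
(d) The integer polynomial consistent with all of this is the stated p.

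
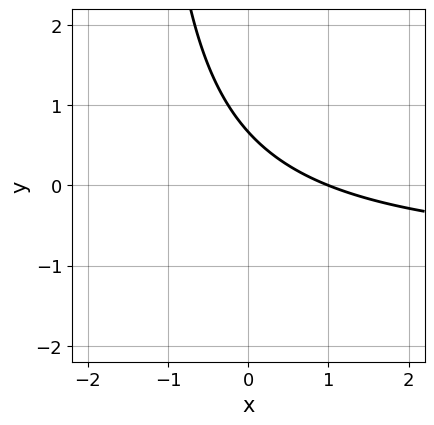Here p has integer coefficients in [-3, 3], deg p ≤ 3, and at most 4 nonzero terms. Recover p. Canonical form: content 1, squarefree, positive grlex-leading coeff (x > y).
2*x*y + 2*x + 3*y - 2

The degree is 2 — the shape is more complex than any degree-1 curve.
Reading off the gridlines: it crosses the x-axis at the gridline x = 1.
Assembling these constraints gives the stated polynomial.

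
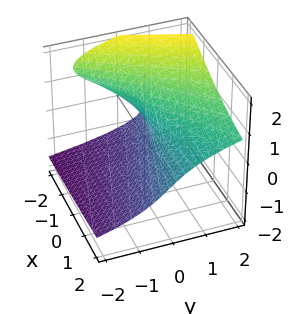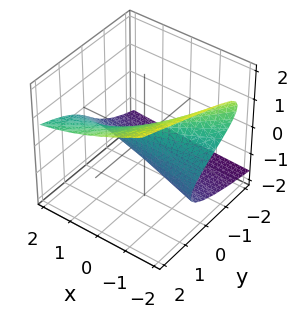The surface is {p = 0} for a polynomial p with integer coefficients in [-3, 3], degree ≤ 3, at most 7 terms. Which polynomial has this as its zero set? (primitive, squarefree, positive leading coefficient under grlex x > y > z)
(a) deg p = 3.
(b) From the visible intercepts: the surface avoids every integer x-axis point in the box.
(c) Assembling these constraints gives the stated polynomial.

x*z^2 + 2*z^3 + 2*x*z - 3*y + 1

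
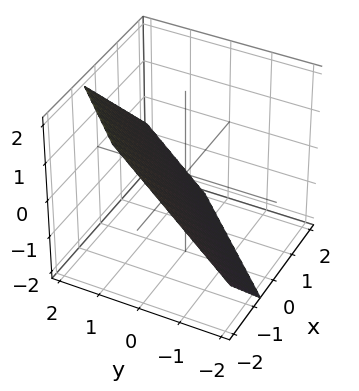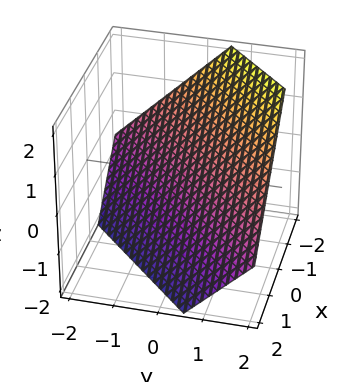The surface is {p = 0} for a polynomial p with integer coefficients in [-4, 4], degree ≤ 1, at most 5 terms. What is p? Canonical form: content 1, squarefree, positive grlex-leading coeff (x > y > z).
3*x - 3*y + 3*z + 2

1. Degree: every cross-section is a straight line — this is a plane, so deg p = 1.
2. The integer polynomial consistent with all of this is the stated p.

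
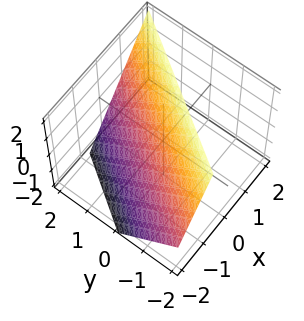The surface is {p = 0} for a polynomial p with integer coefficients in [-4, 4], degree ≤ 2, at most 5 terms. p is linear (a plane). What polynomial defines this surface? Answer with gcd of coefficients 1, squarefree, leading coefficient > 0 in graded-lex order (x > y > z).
First, deg p = 1.
Then, checking where it meets the axes: it crosses the y-axis at the gridline y = 1; one z-axis crossing is at z = 1.
Finally, together with the visible shape, these determine p as stated.

3*x - 2*y - 2*z + 2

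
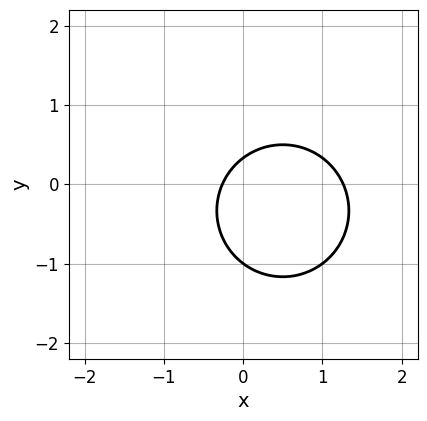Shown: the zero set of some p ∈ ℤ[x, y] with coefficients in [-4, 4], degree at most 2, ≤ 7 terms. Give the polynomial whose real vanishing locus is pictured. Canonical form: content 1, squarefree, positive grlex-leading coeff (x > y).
1. Degree: a generic line meets the curve in up to 2 points, so deg p = 2.
2. From the visible intercepts: it meets the y-axis at y = -1 (among the integer gridlines).
3. Fitting integer coefficients to these (and the overall shape) gives p.

3*x^2 + 3*y^2 - 3*x + 2*y - 1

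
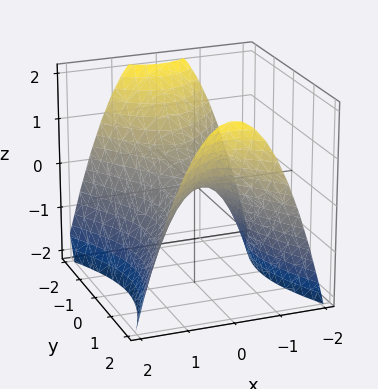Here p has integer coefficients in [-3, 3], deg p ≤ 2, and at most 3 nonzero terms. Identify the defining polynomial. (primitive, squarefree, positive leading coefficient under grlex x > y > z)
(a) Degree: a saddle surface; a quadric, so deg p = 2.
(b) Symmetries: it's symmetric under y → −y, forcing even powers of y; it's symmetric under x → −x, forcing even powers of x.
(c) From the visible intercepts: it meets the x-axis at x = 0 (among the integer gridlines); one y-axis crossing is at y = 0; one z-axis crossing is at z = 0.
(d) Matching integer coefficients to the picture gives p.

2*x^2 - y^2 + 2*z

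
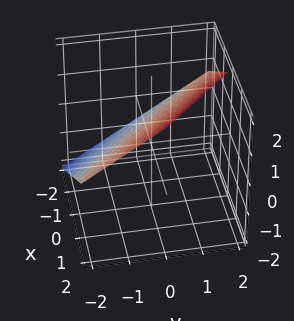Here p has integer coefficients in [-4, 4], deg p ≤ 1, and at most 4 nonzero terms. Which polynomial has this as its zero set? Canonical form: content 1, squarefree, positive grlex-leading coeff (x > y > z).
2*x + 2*y - 3*z + 2

(a) Degree: the surface is flat (a plane), so deg p = 1.
(b) Observable constraints: it crosses the y-axis at the gridline y = -1; one x-axis crossing is at x = -1.
(c) Fitting integer coefficients to these (and the overall shape) gives p.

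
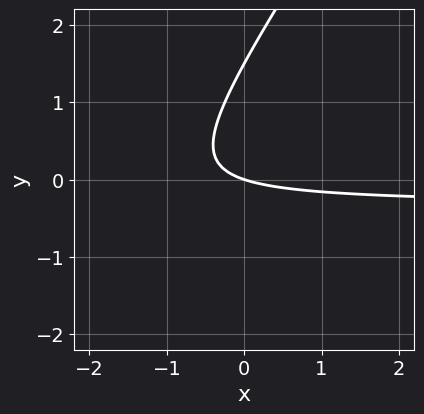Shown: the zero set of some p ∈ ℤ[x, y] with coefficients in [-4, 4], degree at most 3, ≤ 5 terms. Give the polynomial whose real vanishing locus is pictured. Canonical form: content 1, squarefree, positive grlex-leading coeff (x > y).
3*x*y - 2*y^2 + x + 3*y

deg p = 2.
Observable constraints: it crosses the y-axis at the gridline y = 0; it crosses the x-axis at the gridline x = 0.
Putting this together gives p.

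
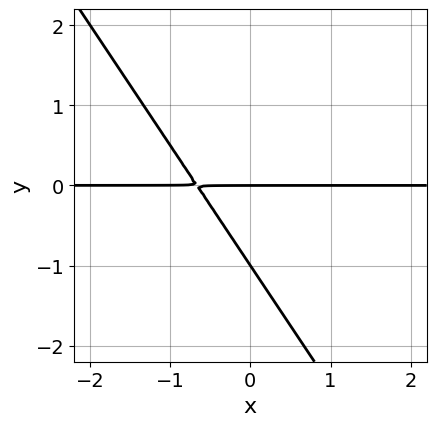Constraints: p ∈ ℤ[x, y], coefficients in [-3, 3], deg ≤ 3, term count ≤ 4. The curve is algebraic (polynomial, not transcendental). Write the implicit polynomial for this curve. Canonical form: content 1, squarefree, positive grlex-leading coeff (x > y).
(a) deg p = 2.
(b) Against the integer gridlines: the y-axis gridline crossings are at y ∈ {-1, 0}; the visible x-axis segment lies entirely on the curve.
(c) Fitting integer coefficients to these (and the overall shape) gives p.

3*x*y + 2*y^2 + 2*y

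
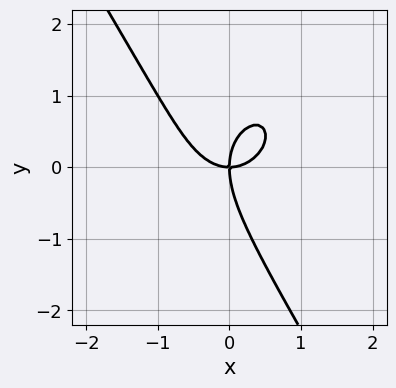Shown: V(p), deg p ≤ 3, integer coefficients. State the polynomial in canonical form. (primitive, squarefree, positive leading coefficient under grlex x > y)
The degree is 3 — the shape is more complex than any degree-2 curve.
Reading off the gridlines: one y-axis crossing is at y = 0; one x-axis crossing is at x = 0.
Solving for integer coefficients yields p as stated.

2*x^3 + x*y^2 + y^3 - 2*x*y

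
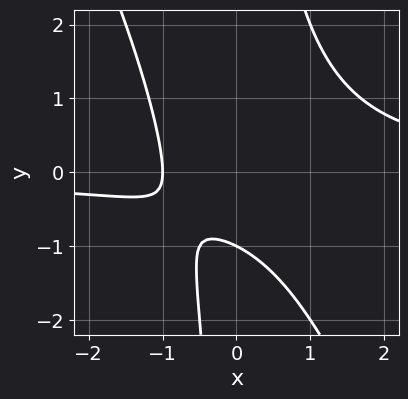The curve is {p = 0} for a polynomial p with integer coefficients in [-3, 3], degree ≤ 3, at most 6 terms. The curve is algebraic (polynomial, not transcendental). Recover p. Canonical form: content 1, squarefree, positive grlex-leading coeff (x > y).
First, the degree is 3 — no degree-2 curve has this shape.
Then, checking where it meets the axes: it meets the x-axis at x = -1 (among the integer gridlines); it crosses the y-axis at the gridline y = -1.
Finally, matching integer coefficients to the picture gives p.

2*x^2*y + x*y^2 - 2*x - 2*y - 2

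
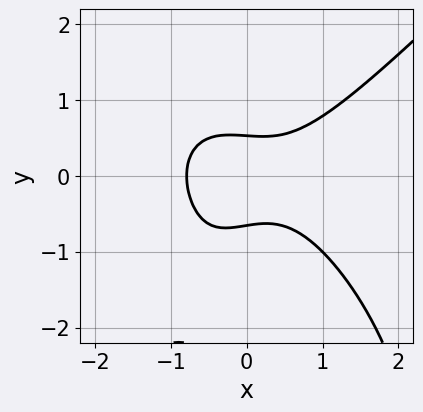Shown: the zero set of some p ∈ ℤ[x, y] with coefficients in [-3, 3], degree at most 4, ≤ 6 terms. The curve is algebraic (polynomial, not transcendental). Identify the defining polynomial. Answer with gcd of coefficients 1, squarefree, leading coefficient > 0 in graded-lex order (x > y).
2*x^3 - x*y^2 - y^3 - 3*y^2 + 1

deg p = 3.
Matching integer coefficients to the picture gives p.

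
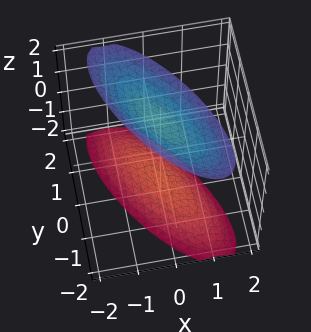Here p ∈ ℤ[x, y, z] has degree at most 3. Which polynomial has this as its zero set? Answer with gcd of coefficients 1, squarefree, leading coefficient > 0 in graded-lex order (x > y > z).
2*x^2 + 2*x*y + y^2 - z^2 + 2

I count 2 distinct pieces. Treating them together as one polynomial.
Degree: the shape is more complex than any degree-1 surface, so deg p = 2.
Against the integer gridlines: no y-intercept at any integer in the box; no x-intercept at any integer in the box.
Assembling these constraints gives the stated polynomial.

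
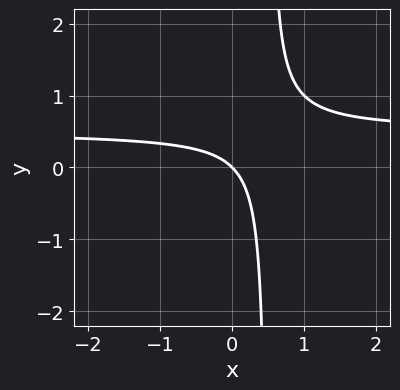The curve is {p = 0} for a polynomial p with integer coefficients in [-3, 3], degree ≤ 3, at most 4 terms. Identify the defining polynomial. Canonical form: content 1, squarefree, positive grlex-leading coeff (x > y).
2*x*y - x - y

1. Degree: the shape is more complex than any degree-1 curve, so deg p = 2.
2. Checking where it meets the axes: one y-axis crossing is at y = 0; it meets the x-axis at x = 0 (among the integer gridlines).
3. Putting this together gives p.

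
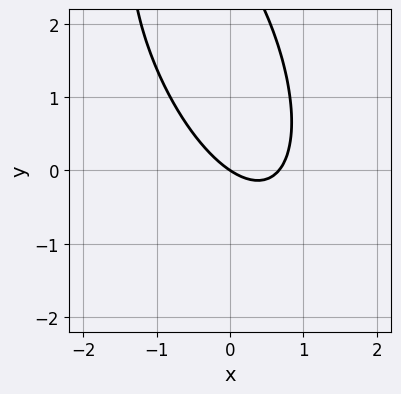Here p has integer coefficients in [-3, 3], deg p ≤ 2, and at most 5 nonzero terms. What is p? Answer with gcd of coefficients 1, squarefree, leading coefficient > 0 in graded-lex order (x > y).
3*x^2 + 2*x*y + y^2 - 2*x - 3*y

1. deg p = 2.
2. Checking where it meets the axes: one x-axis crossing is at x = 0; one y-axis crossing is at y = 0.
3. Putting this together gives p.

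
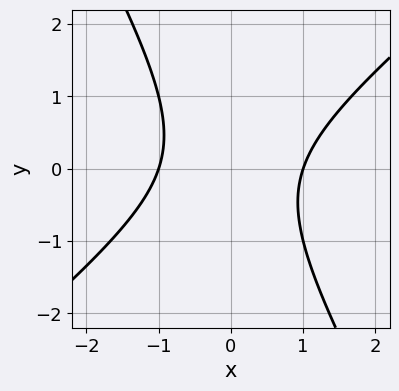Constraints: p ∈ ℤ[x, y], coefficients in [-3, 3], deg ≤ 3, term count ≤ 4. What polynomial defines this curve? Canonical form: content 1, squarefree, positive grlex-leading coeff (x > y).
The degree is 2 — no degree-1 curve has this shape.
Observable constraints: it misses every integer gridline on the y-axis; the x-axis gridline crossings are at x ∈ {-1, 1}.
Matching integer coefficients to the picture gives p.

3*x^2 - 2*x*y - 2*y^2 - 3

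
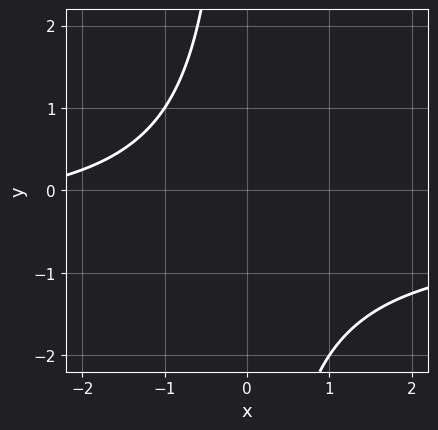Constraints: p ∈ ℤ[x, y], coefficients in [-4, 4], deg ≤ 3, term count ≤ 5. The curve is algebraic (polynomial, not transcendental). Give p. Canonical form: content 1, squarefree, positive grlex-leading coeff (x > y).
2*x*y + x + 3

1. The degree is 2 — the shape is more complex than any degree-1 curve.
2. Observable constraints: it misses every integer gridline on the x-axis; it misses every integer gridline on the y-axis.
3. Putting this together gives p.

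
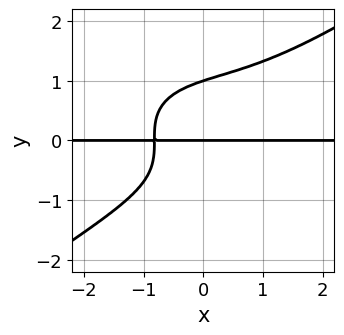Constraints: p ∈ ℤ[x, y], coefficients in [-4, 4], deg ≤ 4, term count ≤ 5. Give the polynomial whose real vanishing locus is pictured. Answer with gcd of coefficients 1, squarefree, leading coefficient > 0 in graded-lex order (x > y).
1. deg p = 4. A generic line meets the curve in up to 4 points.
2. From the axis intercepts and sections: every point of the x-axis in the box is on the curve; the y-axis gridline crossings are at y ∈ {0, 1}.
3. Matching integer coefficients to the picture gives p.

x^3*y - 3*y^4 + 3*x*y + 3*y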